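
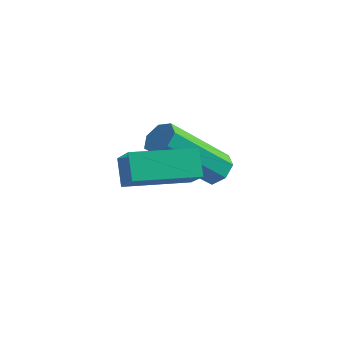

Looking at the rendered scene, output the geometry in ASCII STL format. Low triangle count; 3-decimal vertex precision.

solid 
facet normal -0.447 0.512 0.734
outer loop
vertex 0.377 1.157 0.385
vertex 1.518 2.406 0.209
vertex -0.209 1.599 -0.28
endloop
endfacet
facet normal -0.671 -0.734 0.103
outer loop
vertex 0.162 1.174 -0.889
vertex 0.377 1.157 0.385
vertex -0.209 1.599 -0.28
endloop
endfacet
facet normal -0.447 0.512 0.733
outer loop
vertex -0.209 1.599 -0.28
vertex 1.518 2.406 0.209
vertex 0.932 2.847 -0.456
endloop
endfacet
facet normal -0.592 0.446 -0.672
outer loop
vertex 0.932 2.847 -0.456
vertex 0.162 1.174 -0.889
vertex -0.209 1.599 -0.28
endloop
endfacet
facet normal 0.592 -0.446 0.672
outer loop
vertex 0.377 1.157 0.385
vertex 1.889 1.981 -0.4
vertex 1.518 2.406 0.209
endloop
endfacet
facet normal -0.670 -0.735 0.103
outer loop
vertex 0.748 0.733 -0.224
vertex 0.377 1.157 0.385
vertex 0.162 1.174 -0.889
endloop
endfacet
facet normal 0.592 -0.446 0.671
outer loop
vertex 0.748 0.733 -0.224
vertex 1.889 1.981 -0.4
vertex 0.377 1.157 0.385
endloop
endfacet
facet normal 0.671 0.734 -0.104
outer loop
vertex 1.518 2.406 0.209
vertex 1.889 1.981 -0.4
vertex 0.932 2.847 -0.456
endloop
endfacet
facet normal -0.592 0.446 -0.671
outer loop
vertex 1.303 2.423 -1.065
vertex 0.162 1.174 -0.889
vertex 0.932 2.847 -0.456
endloop
endfacet
facet normal 0.671 0.735 -0.103
outer loop
vertex 0.932 2.847 -0.456
vertex 1.889 1.981 -0.4
vertex 1.303 2.423 -1.065
endloop
endfacet
facet normal 0.447 -0.512 -0.734
outer loop
vertex 1.303 2.423 -1.065
vertex 0.748 0.733 -0.224
vertex 0.162 1.174 -0.889
endloop
endfacet
facet normal 0.447 -0.512 -0.734
outer loop
vertex 1.889 1.981 -0.4
vertex 0.748 0.733 -0.224
vertex 1.303 2.423 -1.065
endloop
endfacet
facet normal 0.450 0.551 -0.703
outer loop
vertex 1.352 3.991 -1.823
vertex 0.946 4.3 -1.841
vertex 1.361 4.336 -1.547
endloop
endfacet
facet normal 0.892 -0.296 0.341
outer loop
vertex 1.352 3.991 -1.823
vertex 1.361 4.336 -1.547
vertex 0.399 2.831 -0.34
endloop
endfacet
facet normal 0.892 -0.296 0.341
outer loop
vertex 0.399 2.831 -0.34
vertex 1.361 4.336 -1.547
vertex 0.408 3.176 -0.064
endloop
endfacet
facet normal -0.452 -0.550 0.702
outer loop
vertex 0.399 2.831 -0.34
vertex 0.408 3.176 -0.064
vertex -0.006 3.14 -0.359
endloop
endfacet
facet normal 0.451 0.549 -0.704
outer loop
vertex 1.361 4.336 -1.547
vertex 0.946 4.3 -1.841
vertex 1.058 4.655 -1.492
endloop
endfacet
facet normal 0.574 0.424 0.701
outer loop
vertex 1.361 4.336 -1.547
vertex 1.058 4.655 -1.492
vertex 0.408 3.176 -0.064
endloop
endfacet
facet normal 0.573 0.425 0.701
outer loop
vertex 0.408 3.176 -0.064
vertex 1.058 4.655 -1.492
vertex 0.105 3.494 -0.009
endloop
endfacet
facet normal -0.452 -0.552 0.701
outer loop
vertex 0.408 3.176 -0.064
vertex 0.105 3.494 -0.009
vertex -0.006 3.14 -0.359
endloop
endfacet
facet normal 0.452 0.549 -0.703
outer loop
vertex 1.058 4.655 -1.492
vertex 0.946 4.3 -1.841
vertex 0.671 4.706 -1.701
endloop
endfacet
facet normal -0.179 0.827 0.533
outer loop
vertex 1.058 4.655 -1.492
vertex 0.671 4.706 -1.701
vertex 0.105 3.494 -0.009
endloop
endfacet
facet normal -0.177 0.827 0.533
outer loop
vertex 0.105 3.494 -0.009
vertex 0.671 4.706 -1.701
vertex -0.282 3.546 -0.218
endloop
endfacet
facet normal -0.453 -0.551 0.701
outer loop
vertex 0.105 3.494 -0.009
vertex -0.282 3.546 -0.218
vertex -0.006 3.14 -0.359
endloop
endfacet
facet normal 0.452 0.549 -0.703
outer loop
vertex 0.671 4.706 -1.701
vertex 0.946 4.3 -1.841
vertex 0.491 4.452 -2.015
endloop
endfacet
facet normal -0.794 0.607 -0.036
outer loop
vertex 0.671 4.706 -1.701
vertex 0.491 4.452 -2.015
vertex -0.282 3.546 -0.218
endloop
endfacet
facet normal -0.796 0.605 -0.037
outer loop
vertex -0.282 3.546 -0.218
vertex 0.491 4.452 -2.015
vertex -0.461 3.291 -0.532
endloop
endfacet
facet normal -0.450 -0.550 0.703
outer loop
vertex -0.282 3.546 -0.218
vertex -0.461 3.291 -0.532
vertex -0.006 3.14 -0.359
endloop
endfacet
facet normal 0.452 0.550 -0.702
outer loop
vertex 0.491 4.452 -2.015
vertex 0.946 4.3 -1.841
vertex 0.654 4.083 -2.199
endloop
endfacet
facet normal -0.813 -0.071 -0.578
outer loop
vertex 0.491 4.452 -2.015
vertex 0.654 4.083 -2.199
vertex -0.461 3.291 -0.532
endloop
endfacet
facet normal -0.814 -0.070 -0.577
outer loop
vertex -0.461 3.291 -0.532
vertex 0.654 4.083 -2.199
vertex -0.299 2.923 -0.716
endloop
endfacet
facet normal -0.450 -0.550 0.704
outer loop
vertex -0.461 3.291 -0.532
vertex -0.299 2.923 -0.716
vertex -0.006 3.14 -0.359
endloop
endfacet
facet normal 0.452 0.550 -0.702
outer loop
vertex 0.654 4.083 -2.199
vertex 0.946 4.3 -1.841
vertex 1.037 3.878 -2.113
endloop
endfacet
facet normal -0.219 -0.695 -0.684
outer loop
vertex 0.654 4.083 -2.199
vertex 1.037 3.878 -2.113
vertex -0.299 2.923 -0.716
endloop
endfacet
facet normal -0.220 -0.695 -0.685
outer loop
vertex -0.299 2.923 -0.716
vertex 1.037 3.878 -2.113
vertex 0.084 2.718 -0.631
endloop
endfacet
facet normal -0.450 -0.550 0.704
outer loop
vertex -0.299 2.923 -0.716
vertex 0.084 2.718 -0.631
vertex -0.006 3.14 -0.359
endloop
endfacet
facet normal 0.450 0.550 -0.703
outer loop
vertex 1.037 3.878 -2.113
vertex 0.946 4.3 -1.841
vertex 1.352 3.991 -1.823
endloop
endfacet
facet normal 0.539 -0.796 -0.276
outer loop
vertex 1.037 3.878 -2.113
vertex 1.352 3.991 -1.823
vertex 0.084 2.718 -0.631
endloop
endfacet
facet normal 0.540 -0.796 -0.275
outer loop
vertex 0.084 2.718 -0.631
vertex 1.352 3.991 -1.823
vertex 0.399 2.831 -0.34
endloop
endfacet
facet normal -0.452 -0.549 0.703
outer loop
vertex 0.084 2.718 -0.631
vertex 0.399 2.831 -0.34
vertex -0.006 3.14 -0.359
endloop
endfacet

endsolid


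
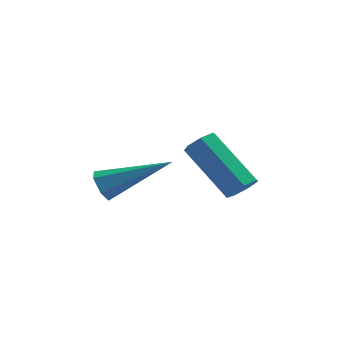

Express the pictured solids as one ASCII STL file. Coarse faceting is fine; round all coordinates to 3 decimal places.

solid 
facet normal -0.873 -0.234 -0.427
outer loop
vertex 0.984 -2.296 -3.342
vertex 0.726 -2.082 -2.932
vertex 0.851 -1.783 -3.351
endloop
endfacet
facet normal 0.596 0.141 -0.790
outer loop
vertex 0.984 -2.296 -3.342
vertex 0.851 -1.783 -3.351
vertex 2.534 -1.598 -2.048
endloop
endfacet
facet normal -0.873 -0.234 -0.427
outer loop
vertex 0.851 -1.783 -3.351
vertex 0.726 -2.082 -2.932
vertex 0.593 -1.569 -2.941
endloop
endfacet
facet normal 0.181 0.914 -0.363
outer loop
vertex 0.851 -1.783 -3.351
vertex 0.593 -1.569 -2.941
vertex 2.534 -1.598 -2.048
endloop
endfacet
facet normal -0.874 -0.234 -0.427
outer loop
vertex 0.593 -1.569 -2.941
vertex 0.726 -2.082 -2.932
vertex 0.468 -1.868 -2.521
endloop
endfacet
facet normal -0.227 0.824 0.519
outer loop
vertex 0.593 -1.569 -2.941
vertex 0.468 -1.868 -2.521
vertex 2.534 -1.598 -2.048
endloop
endfacet
facet normal -0.874 -0.234 -0.427
outer loop
vertex 0.468 -1.868 -2.521
vertex 0.726 -2.082 -2.932
vertex 0.601 -2.381 -2.512
endloop
endfacet
facet normal -0.218 -0.039 0.975
outer loop
vertex 0.468 -1.868 -2.521
vertex 0.601 -2.381 -2.512
vertex 2.534 -1.598 -2.048
endloop
endfacet
facet normal -0.874 -0.234 -0.427
outer loop
vertex 0.601 -2.381 -2.512
vertex 0.726 -2.082 -2.932
vertex 0.859 -2.595 -2.923
endloop
endfacet
facet normal 0.198 -0.813 0.548
outer loop
vertex 0.601 -2.381 -2.512
vertex 0.859 -2.595 -2.923
vertex 2.534 -1.598 -2.048
endloop
endfacet
facet normal -0.873 -0.234 -0.427
outer loop
vertex 0.859 -2.595 -2.923
vertex 0.726 -2.082 -2.932
vertex 0.984 -2.296 -3.342
endloop
endfacet
facet normal 0.605 -0.722 -0.335
outer loop
vertex 0.859 -2.595 -2.923
vertex 0.984 -2.296 -3.342
vertex 2.534 -1.598 -2.048
endloop
endfacet
facet normal 0.668 -0.341 -0.661
outer loop
vertex 4.839 -1.598 -2.491
vertex 4.512 -1.962 -2.634
vertex 4.566 -1.491 -2.822
endloop
endfacet
facet normal 0.415 0.909 -0.048
outer loop
vertex 4.839 -1.598 -2.491
vertex 4.566 -1.491 -2.822
vertex 3.535 -0.934 -1.202
endloop
endfacet
facet normal 0.415 0.909 -0.048
outer loop
vertex 3.535 -0.934 -1.202
vertex 4.566 -1.491 -2.822
vertex 3.262 -0.827 -1.534
endloop
endfacet
facet normal -0.670 0.340 0.660
outer loop
vertex 3.535 -0.934 -1.202
vertex 3.262 -0.827 -1.534
vertex 3.208 -1.298 -1.346
endloop
endfacet
facet normal 0.669 -0.340 -0.661
outer loop
vertex 4.566 -1.491 -2.822
vertex 4.512 -1.962 -2.634
vertex 4.252 -1.739 -3.012
endloop
endfacet
facet normal -0.224 0.755 -0.616
outer loop
vertex 4.566 -1.491 -2.822
vertex 4.252 -1.739 -3.012
vertex 3.262 -0.827 -1.534
endloop
endfacet
facet normal -0.225 0.755 -0.616
outer loop
vertex 3.262 -0.827 -1.534
vertex 4.252 -1.739 -3.012
vertex 2.948 -1.075 -1.723
endloop
endfacet
facet normal -0.668 0.341 0.662
outer loop
vertex 3.262 -0.827 -1.534
vertex 2.948 -1.075 -1.723
vertex 3.208 -1.298 -1.346
endloop
endfacet
facet normal 0.670 -0.339 -0.661
outer loop
vertex 4.252 -1.739 -3.012
vertex 4.512 -1.962 -2.634
vertex 4.134 -2.155 -2.918
endloop
endfacet
facet normal -0.694 0.034 -0.719
outer loop
vertex 4.252 -1.739 -3.012
vertex 4.134 -2.155 -2.918
vertex 2.948 -1.075 -1.723
endloop
endfacet
facet normal -0.694 0.034 -0.719
outer loop
vertex 2.948 -1.075 -1.723
vertex 4.134 -2.155 -2.918
vertex 2.83 -1.491 -1.629
endloop
endfacet
facet normal -0.669 0.339 0.662
outer loop
vertex 2.948 -1.075 -1.723
vertex 2.83 -1.491 -1.629
vertex 3.208 -1.298 -1.346
endloop
endfacet
facet normal 0.670 -0.339 -0.661
outer loop
vertex 4.134 -2.155 -2.918
vertex 4.512 -1.962 -2.634
vertex 4.301 -2.425 -2.61
endloop
endfacet
facet normal -0.641 -0.715 -0.280
outer loop
vertex 4.134 -2.155 -2.918
vertex 4.301 -2.425 -2.61
vertex 2.83 -1.491 -1.629
endloop
endfacet
facet normal -0.641 -0.714 -0.281
outer loop
vertex 2.83 -1.491 -1.629
vertex 4.301 -2.425 -2.61
vertex 2.997 -1.762 -1.321
endloop
endfacet
facet normal -0.669 0.340 0.661
outer loop
vertex 2.83 -1.491 -1.629
vertex 2.997 -1.762 -1.321
vertex 3.208 -1.298 -1.346
endloop
endfacet
facet normal 0.670 -0.340 -0.660
outer loop
vertex 4.301 -2.425 -2.61
vertex 4.512 -1.962 -2.634
vertex 4.626 -2.347 -2.32
endloop
endfacet
facet normal -0.106 -0.924 0.368
outer loop
vertex 4.301 -2.425 -2.61
vertex 4.626 -2.347 -2.32
vertex 2.997 -1.762 -1.321
endloop
endfacet
facet normal -0.105 -0.923 0.370
outer loop
vertex 2.997 -1.762 -1.321
vertex 4.626 -2.347 -2.32
vertex 3.322 -1.683 -1.032
endloop
endfacet
facet normal -0.670 0.340 0.660
outer loop
vertex 2.997 -1.762 -1.321
vertex 3.322 -1.683 -1.032
vertex 3.208 -1.298 -1.346
endloop
endfacet
facet normal 0.668 -0.342 -0.661
outer loop
vertex 4.626 -2.347 -2.32
vertex 4.512 -1.962 -2.634
vertex 4.866 -1.979 -2.268
endloop
endfacet
facet normal 0.510 -0.437 0.741
outer loop
vertex 4.626 -2.347 -2.32
vertex 4.866 -1.979 -2.268
vertex 3.322 -1.683 -1.032
endloop
endfacet
facet normal 0.509 -0.439 0.741
outer loop
vertex 3.322 -1.683 -1.032
vertex 4.866 -1.979 -2.268
vertex 3.562 -1.315 -0.979
endloop
endfacet
facet normal -0.669 0.341 0.661
outer loop
vertex 3.322 -1.683 -1.032
vertex 3.562 -1.315 -0.979
vertex 3.208 -1.298 -1.346
endloop
endfacet
facet normal 0.668 -0.340 -0.662
outer loop
vertex 4.866 -1.979 -2.268
vertex 4.512 -1.962 -2.634
vertex 4.839 -1.598 -2.491
endloop
endfacet
facet normal 0.741 0.378 0.555
outer loop
vertex 4.866 -1.979 -2.268
vertex 4.839 -1.598 -2.491
vertex 3.562 -1.315 -0.979
endloop
endfacet
facet normal 0.741 0.378 0.555
outer loop
vertex 3.562 -1.315 -0.979
vertex 4.839 -1.598 -2.491
vertex 3.535 -0.934 -1.202
endloop
endfacet
facet normal -0.669 0.340 0.661
outer loop
vertex 3.562 -1.315 -0.979
vertex 3.535 -0.934 -1.202
vertex 3.208 -1.298 -1.346
endloop
endfacet

endsolid


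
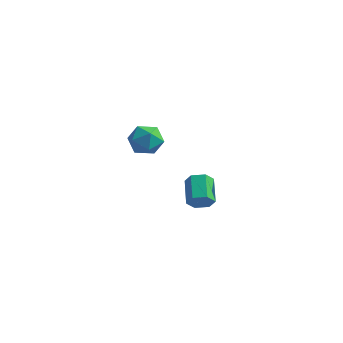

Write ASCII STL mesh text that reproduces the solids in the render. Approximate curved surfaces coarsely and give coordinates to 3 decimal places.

solid 
facet normal 0.493 -0.740 -0.457
outer loop
vertex 3.867 0.535 -3.631
vertex 3.427 0.635 -4.267
vertex 4.094 1.031 -4.189
endloop
endfacet
facet normal 0.820 0.219 0.529
outer loop
vertex 3.867 0.535 -3.631
vertex 4.094 1.031 -4.189
vertex 3.034 1.786 -2.858
endloop
endfacet
facet normal 0.820 0.220 0.528
outer loop
vertex 3.034 1.786 -2.858
vertex 4.094 1.031 -4.189
vertex 3.26 2.282 -3.415
endloop
endfacet
facet normal -0.494 0.739 0.458
outer loop
vertex 3.034 1.786 -2.858
vertex 3.26 2.282 -3.415
vertex 2.593 1.885 -3.493
endloop
endfacet
facet normal 0.493 -0.740 -0.459
outer loop
vertex 4.094 1.031 -4.189
vertex 3.427 0.635 -4.267
vertex 3.653 1.131 -4.824
endloop
endfacet
facet normal 0.661 0.661 -0.355
outer loop
vertex 4.094 1.031 -4.189
vertex 3.653 1.131 -4.824
vertex 3.26 2.282 -3.415
endloop
endfacet
facet normal 0.662 0.660 -0.355
outer loop
vertex 3.26 2.282 -3.415
vertex 3.653 1.131 -4.824
vertex 2.82 2.381 -4.051
endloop
endfacet
facet normal -0.494 0.740 0.457
outer loop
vertex 3.26 2.282 -3.415
vertex 2.82 2.381 -4.051
vertex 2.593 1.885 -3.493
endloop
endfacet
facet normal 0.494 -0.739 -0.458
outer loop
vertex 3.653 1.131 -4.824
vertex 3.427 0.635 -4.267
vertex 2.986 0.734 -4.902
endloop
endfacet
facet normal -0.159 0.441 -0.884
outer loop
vertex 3.653 1.131 -4.824
vertex 2.986 0.734 -4.902
vertex 2.82 2.381 -4.051
endloop
endfacet
facet normal -0.158 0.441 -0.884
outer loop
vertex 2.82 2.381 -4.051
vertex 2.986 0.734 -4.902
vertex 2.153 1.985 -4.129
endloop
endfacet
facet normal -0.493 0.740 0.457
outer loop
vertex 2.82 2.381 -4.051
vertex 2.153 1.985 -4.129
vertex 2.593 1.885 -3.493
endloop
endfacet
facet normal 0.494 -0.739 -0.458
outer loop
vertex 2.986 0.734 -4.902
vertex 3.427 0.635 -4.267
vertex 2.76 0.238 -4.345
endloop
endfacet
facet normal -0.820 -0.220 -0.528
outer loop
vertex 2.986 0.734 -4.902
vertex 2.76 0.238 -4.345
vertex 2.153 1.985 -4.129
endloop
endfacet
facet normal -0.820 -0.220 -0.529
outer loop
vertex 2.153 1.985 -4.129
vertex 2.76 0.238 -4.345
vertex 1.926 1.489 -3.571
endloop
endfacet
facet normal -0.493 0.740 0.457
outer loop
vertex 2.153 1.985 -4.129
vertex 1.926 1.489 -3.571
vertex 2.593 1.885 -3.493
endloop
endfacet
facet normal 0.494 -0.740 -0.457
outer loop
vertex 2.76 0.238 -4.345
vertex 3.427 0.635 -4.267
vertex 3.2 0.139 -3.709
endloop
endfacet
facet normal -0.662 -0.661 0.355
outer loop
vertex 2.76 0.238 -4.345
vertex 3.2 0.139 -3.709
vertex 1.926 1.489 -3.571
endloop
endfacet
facet normal -0.661 -0.661 0.355
outer loop
vertex 1.926 1.489 -3.571
vertex 3.2 0.139 -3.709
vertex 2.367 1.389 -2.936
endloop
endfacet
facet normal -0.493 0.740 0.459
outer loop
vertex 1.926 1.489 -3.571
vertex 2.367 1.389 -2.936
vertex 2.593 1.885 -3.493
endloop
endfacet
facet normal 0.493 -0.740 -0.457
outer loop
vertex 3.2 0.139 -3.709
vertex 3.427 0.635 -4.267
vertex 3.867 0.535 -3.631
endloop
endfacet
facet normal 0.158 -0.441 0.884
outer loop
vertex 3.2 0.139 -3.709
vertex 3.867 0.535 -3.631
vertex 2.367 1.389 -2.936
endloop
endfacet
facet normal 0.159 -0.440 0.884
outer loop
vertex 2.367 1.389 -2.936
vertex 3.867 0.535 -3.631
vertex 3.034 1.786 -2.858
endloop
endfacet
facet normal -0.494 0.739 0.458
outer loop
vertex 2.367 1.389 -2.936
vertex 3.034 1.786 -2.858
vertex 2.593 1.885 -3.493
endloop
endfacet
facet normal -0.053 0.981 0.185
outer loop
vertex 3.164 -3.093 2.53
vertex 2.287 -3.231 3.011
vertex 3.156 -3.28 3.522
endloop
endfacet
facet normal 0.626 0.766 0.149
outer loop
vertex 3.164 -3.093 2.53
vertex 3.156 -3.28 3.522
vertex 3.842 -3.725 2.93
endloop
endfacet
facet normal 0.731 0.472 -0.493
outer loop
vertex 3.164 -3.093 2.53
vertex 3.842 -3.725 2.93
vertex 3.397 -3.951 2.053
endloop
endfacet
facet normal 0.116 0.507 -0.854
outer loop
vertex 3.164 -3.093 2.53
vertex 3.397 -3.951 2.053
vertex 2.436 -3.646 2.103
endloop
endfacet
facet normal -0.368 0.821 -0.436
outer loop
vertex 3.164 -3.093 2.53
vertex 2.436 -3.646 2.103
vertex 2.287 -3.231 3.011
endloop
endfacet
facet normal 0.722 0.258 0.642
outer loop
vertex 3.842 -3.725 2.93
vertex 3.156 -3.28 3.522
vertex 3.384 -4.254 3.657
endloop
endfacet
facet normal -0.377 0.607 0.700
outer loop
vertex 3.156 -3.28 3.522
vertex 2.287 -3.231 3.011
vertex 2.423 -3.949 3.707
endloop
endfacet
facet normal -0.886 0.349 -0.305
outer loop
vertex 2.287 -3.231 3.011
vertex 2.436 -3.646 2.103
vertex 1.978 -4.175 2.83
endloop
endfacet
facet normal -0.102 -0.160 -0.982
outer loop
vertex 2.436 -3.646 2.103
vertex 3.397 -3.951 2.053
vertex 2.664 -4.62 2.238
endloop
endfacet
facet normal 0.892 -0.216 -0.397
outer loop
vertex 3.397 -3.951 2.053
vertex 3.842 -3.725 2.93
vertex 3.533 -4.669 2.749
endloop
endfacet
facet normal -0.116 -0.507 0.854
outer loop
vertex 2.656 -4.807 3.23
vertex 3.384 -4.254 3.657
vertex 2.423 -3.949 3.707
endloop
endfacet
facet normal -0.731 -0.472 0.493
outer loop
vertex 2.656 -4.807 3.23
vertex 2.423 -3.949 3.707
vertex 1.978 -4.175 2.83
endloop
endfacet
facet normal -0.626 -0.766 -0.149
outer loop
vertex 2.656 -4.807 3.23
vertex 1.978 -4.175 2.83
vertex 2.664 -4.62 2.238
endloop
endfacet
facet normal 0.053 -0.981 -0.185
outer loop
vertex 2.656 -4.807 3.23
vertex 2.664 -4.62 2.238
vertex 3.533 -4.669 2.749
endloop
endfacet
facet normal 0.368 -0.821 0.436
outer loop
vertex 2.656 -4.807 3.23
vertex 3.533 -4.669 2.749
vertex 3.384 -4.254 3.657
endloop
endfacet
facet normal 0.102 0.160 0.982
outer loop
vertex 2.423 -3.949 3.707
vertex 3.384 -4.254 3.657
vertex 3.156 -3.28 3.522
endloop
endfacet
facet normal -0.892 0.216 0.397
outer loop
vertex 1.978 -4.175 2.83
vertex 2.423 -3.949 3.707
vertex 2.287 -3.231 3.011
endloop
endfacet
facet normal -0.722 -0.258 -0.642
outer loop
vertex 2.664 -4.62 2.238
vertex 1.978 -4.175 2.83
vertex 2.436 -3.646 2.103
endloop
endfacet
facet normal 0.377 -0.607 -0.700
outer loop
vertex 3.533 -4.669 2.749
vertex 2.664 -4.62 2.238
vertex 3.397 -3.951 2.053
endloop
endfacet
facet normal 0.886 -0.349 0.305
outer loop
vertex 3.384 -4.254 3.657
vertex 3.533 -4.669 2.749
vertex 3.842 -3.725 2.93
endloop
endfacet

endsolid


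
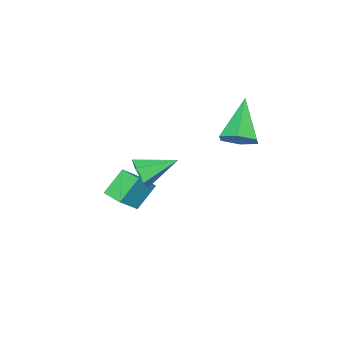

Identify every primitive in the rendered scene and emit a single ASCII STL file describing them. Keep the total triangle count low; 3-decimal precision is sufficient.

solid 
facet normal 0.642 0.314 -0.700
outer loop
vertex 2.003 1.451 1.776
vertex 1.41 1.954 1.458
vertex 1.925 2.238 2.058
endloop
endfacet
facet normal 0.512 -0.244 0.823
outer loop
vertex 2.003 1.451 1.776
vertex 1.925 2.238 2.058
vertex 0.05 1.286 2.942
endloop
endfacet
facet normal 0.641 0.316 -0.700
outer loop
vertex 1.925 2.238 2.058
vertex 1.41 1.954 1.458
vertex 1.331 2.741 1.741
endloop
endfacet
facet normal 0.076 0.594 0.801
outer loop
vertex 1.925 2.238 2.058
vertex 1.331 2.741 1.741
vertex 0.05 1.286 2.942
endloop
endfacet
facet normal 0.641 0.316 -0.699
outer loop
vertex 1.331 2.741 1.741
vertex 1.41 1.954 1.458
vertex 0.817 2.456 1.141
endloop
endfacet
facet normal -0.646 0.736 0.203
outer loop
vertex 1.331 2.741 1.741
vertex 0.817 2.456 1.141
vertex 0.05 1.286 2.942
endloop
endfacet
facet normal 0.641 0.314 -0.700
outer loop
vertex 0.817 2.456 1.141
vertex 1.41 1.954 1.458
vertex 0.895 1.669 0.859
endloop
endfacet
facet normal -0.928 0.040 -0.369
outer loop
vertex 0.817 2.456 1.141
vertex 0.895 1.669 0.859
vertex 0.05 1.286 2.942
endloop
endfacet
facet normal 0.640 0.315 -0.700
outer loop
vertex 0.895 1.669 0.859
vertex 1.41 1.954 1.458
vertex 1.489 1.166 1.176
endloop
endfacet
facet normal -0.492 -0.799 -0.346
outer loop
vertex 0.895 1.669 0.859
vertex 1.489 1.166 1.176
vertex 0.05 1.286 2.942
endloop
endfacet
facet normal 0.642 0.315 -0.699
outer loop
vertex 1.489 1.166 1.176
vertex 1.41 1.954 1.458
vertex 2.003 1.451 1.776
endloop
endfacet
facet normal 0.229 -0.941 0.251
outer loop
vertex 1.489 1.166 1.176
vertex 2.003 1.451 1.776
vertex 0.05 1.286 2.942
endloop
endfacet
facet normal 0.672 -0.633 -0.384
outer loop
vertex 4.981 -0.31 0.791
vertex 4.528 -0.446 0.223
vertex 5.021 0.104 0.179
endloop
endfacet
facet normal 0.435 0.732 0.524
outer loop
vertex 4.981 -0.31 0.791
vertex 5.021 0.104 0.179
vertex 3.452 0.566 0.837
endloop
endfacet
facet normal 0.672 -0.633 -0.384
outer loop
vertex 5.021 0.104 0.179
vertex 4.528 -0.446 0.223
vertex 4.568 -0.032 -0.389
endloop
endfacet
facet normal 0.136 0.934 -0.332
outer loop
vertex 5.021 0.104 0.179
vertex 4.568 -0.032 -0.389
vertex 3.452 0.566 0.837
endloop
endfacet
facet normal 0.672 -0.633 -0.384
outer loop
vertex 4.568 -0.032 -0.389
vertex 4.528 -0.446 0.223
vertex 4.075 -0.582 -0.346
endloop
endfacet
facet normal -0.549 0.436 -0.713
outer loop
vertex 4.568 -0.032 -0.389
vertex 4.075 -0.582 -0.346
vertex 3.452 0.566 0.837
endloop
endfacet
facet normal 0.672 -0.633 -0.384
outer loop
vertex 4.075 -0.582 -0.346
vertex 4.528 -0.446 0.223
vertex 4.035 -0.996 0.266
endloop
endfacet
facet normal -0.935 -0.262 -0.238
outer loop
vertex 4.075 -0.582 -0.346
vertex 4.035 -0.996 0.266
vertex 3.452 0.566 0.837
endloop
endfacet
facet normal 0.672 -0.633 -0.384
outer loop
vertex 4.035 -0.996 0.266
vertex 4.528 -0.446 0.223
vertex 4.488 -0.86 0.835
endloop
endfacet
facet normal -0.636 -0.463 0.617
outer loop
vertex 4.035 -0.996 0.266
vertex 4.488 -0.86 0.835
vertex 3.452 0.566 0.837
endloop
endfacet
facet normal 0.672 -0.633 -0.384
outer loop
vertex 4.488 -0.86 0.835
vertex 4.528 -0.446 0.223
vertex 4.981 -0.31 0.791
endloop
endfacet
facet normal 0.050 0.035 0.998
outer loop
vertex 4.488 -0.86 0.835
vertex 4.981 -0.31 0.791
vertex 3.452 0.566 0.837
endloop
endfacet
facet normal -0.736 0.053 -0.675
outer loop
vertex 1.476 -2.859 -2.513
vertex 1.625 -1.925 -2.602
vertex 2.385 -3.1 -3.524
endloop
endfacet
facet normal -0.157 -0.983 0.093
outer loop
vertex 3.415 -3.175 -2.578
vertex 1.476 -2.859 -2.513
vertex 2.385 -3.1 -3.524
endloop
endfacet
facet normal -0.736 0.054 -0.675
outer loop
vertex 2.385 -3.1 -3.524
vertex 1.625 -1.925 -2.602
vertex 2.534 -2.165 -3.612
endloop
endfacet
facet normal 0.659 -0.174 -0.732
outer loop
vertex 2.534 -2.165 -3.612
vertex 3.415 -3.175 -2.578
vertex 2.385 -3.1 -3.524
endloop
endfacet
facet normal -0.659 0.175 0.731
outer loop
vertex 1.476 -2.859 -2.513
vertex 2.655 -2.0 -1.656
vertex 1.625 -1.925 -2.602
endloop
endfacet
facet normal -0.157 -0.983 0.092
outer loop
vertex 2.506 -2.935 -1.568
vertex 1.476 -2.859 -2.513
vertex 3.415 -3.175 -2.578
endloop
endfacet
facet normal -0.659 0.174 0.732
outer loop
vertex 2.506 -2.935 -1.568
vertex 2.655 -2.0 -1.656
vertex 1.476 -2.859 -2.513
endloop
endfacet
facet normal 0.157 0.983 -0.093
outer loop
vertex 1.625 -1.925 -2.602
vertex 2.655 -2.0 -1.656
vertex 2.534 -2.165 -3.612
endloop
endfacet
facet normal 0.659 -0.175 -0.732
outer loop
vertex 3.564 -2.241 -2.667
vertex 3.415 -3.175 -2.578
vertex 2.534 -2.165 -3.612
endloop
endfacet
facet normal 0.158 0.983 -0.093
outer loop
vertex 2.534 -2.165 -3.612
vertex 2.655 -2.0 -1.656
vertex 3.564 -2.241 -2.667
endloop
endfacet
facet normal 0.736 -0.053 0.675
outer loop
vertex 3.564 -2.241 -2.667
vertex 2.506 -2.935 -1.568
vertex 3.415 -3.175 -2.578
endloop
endfacet
facet normal 0.736 -0.054 0.675
outer loop
vertex 2.655 -2.0 -1.656
vertex 2.506 -2.935 -1.568
vertex 3.564 -2.241 -2.667
endloop
endfacet

endsolid


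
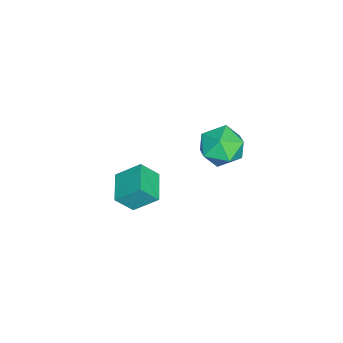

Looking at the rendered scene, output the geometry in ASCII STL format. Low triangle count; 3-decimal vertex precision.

solid 
facet normal -0.955 -0.260 0.142
outer loop
vertex -3.297 -3.294 -0.972
vertex -3.654 -2.516 -1.95
vertex -3.123 -4.483 -1.982
endloop
endfacet
facet normal 0.275 -0.599 0.752
outer loop
vertex -1.586 -4.064 -2.21
vertex -3.297 -3.294 -0.972
vertex -3.123 -4.483 -1.982
endloop
endfacet
facet normal -0.955 -0.260 0.142
outer loop
vertex -3.123 -4.483 -1.982
vertex -3.654 -2.516 -1.95
vertex -3.48 -3.705 -2.96
endloop
endfacet
facet normal 0.111 -0.758 -0.643
outer loop
vertex -3.48 -3.705 -2.96
vertex -1.586 -4.064 -2.21
vertex -3.123 -4.483 -1.982
endloop
endfacet
facet normal -0.111 0.758 0.643
outer loop
vertex -3.297 -3.294 -0.972
vertex -2.117 -2.097 -2.178
vertex -3.654 -2.516 -1.95
endloop
endfacet
facet normal 0.275 -0.599 0.752
outer loop
vertex -1.76 -2.875 -1.2
vertex -3.297 -3.294 -0.972
vertex -1.586 -4.064 -2.21
endloop
endfacet
facet normal -0.111 0.758 0.643
outer loop
vertex -1.76 -2.875 -1.2
vertex -2.117 -2.097 -2.178
vertex -3.297 -3.294 -0.972
endloop
endfacet
facet normal -0.275 0.599 -0.752
outer loop
vertex -3.654 -2.516 -1.95
vertex -2.117 -2.097 -2.178
vertex -3.48 -3.705 -2.96
endloop
endfacet
facet normal 0.111 -0.758 -0.643
outer loop
vertex -1.943 -3.286 -3.188
vertex -1.586 -4.064 -2.21
vertex -3.48 -3.705 -2.96
endloop
endfacet
facet normal -0.275 0.599 -0.752
outer loop
vertex -3.48 -3.705 -2.96
vertex -2.117 -2.097 -2.178
vertex -1.943 -3.286 -3.188
endloop
endfacet
facet normal 0.955 0.260 -0.142
outer loop
vertex -1.943 -3.286 -3.188
vertex -1.76 -2.875 -1.2
vertex -1.586 -4.064 -2.21
endloop
endfacet
facet normal 0.955 0.260 -0.142
outer loop
vertex -2.117 -2.097 -2.178
vertex -1.76 -2.875 -1.2
vertex -1.943 -3.286 -3.188
endloop
endfacet
facet normal -0.036 -0.324 0.945
outer loop
vertex -1.113 0.923 4.345
vertex -2.28 0.922 4.3
vertex -1.683 -0.034 3.995
endloop
endfacet
facet normal 0.555 -0.557 0.618
outer loop
vertex -1.113 0.923 4.345
vertex -1.683 -0.034 3.995
vertex -0.717 0.308 3.436
endloop
endfacet
facet normal 0.920 0.012 0.392
outer loop
vertex -1.113 0.923 4.345
vertex -0.717 0.308 3.436
vertex -0.716 1.474 3.397
endloop
endfacet
facet normal 0.555 0.597 0.579
outer loop
vertex -1.113 0.923 4.345
vertex -0.716 1.474 3.397
vertex -1.682 1.854 3.931
endloop
endfacet
facet normal -0.036 0.388 0.921
outer loop
vertex -1.113 0.923 4.345
vertex -1.682 1.854 3.931
vertex -2.28 0.922 4.3
endloop
endfacet
facet normal 0.357 -0.933 0.046
outer loop
vertex -0.717 0.308 3.436
vertex -1.683 -0.034 3.995
vertex -1.638 -0.074 2.829
endloop
endfacet
facet normal -0.600 -0.558 0.574
outer loop
vertex -1.683 -0.034 3.995
vertex -2.28 0.922 4.3
vertex -2.604 0.306 3.363
endloop
endfacet
facet normal -0.599 0.596 0.534
outer loop
vertex -2.28 0.922 4.3
vertex -1.682 1.854 3.931
vertex -2.603 1.472 3.324
endloop
endfacet
facet normal 0.357 0.934 -0.018
outer loop
vertex -1.682 1.854 3.931
vertex -0.716 1.474 3.397
vertex -1.637 1.814 2.765
endloop
endfacet
facet normal 0.947 -0.012 -0.320
outer loop
vertex -0.716 1.474 3.397
vertex -0.717 0.308 3.436
vertex -1.04 0.858 2.46
endloop
endfacet
facet normal -0.555 -0.597 -0.579
outer loop
vertex -2.207 0.857 2.415
vertex -1.638 -0.074 2.829
vertex -2.604 0.306 3.363
endloop
endfacet
facet normal -0.920 -0.012 -0.392
outer loop
vertex -2.207 0.857 2.415
vertex -2.604 0.306 3.363
vertex -2.603 1.472 3.324
endloop
endfacet
facet normal -0.555 0.557 -0.618
outer loop
vertex -2.207 0.857 2.415
vertex -2.603 1.472 3.324
vertex -1.637 1.814 2.765
endloop
endfacet
facet normal 0.036 0.324 -0.945
outer loop
vertex -2.207 0.857 2.415
vertex -1.637 1.814 2.765
vertex -1.04 0.858 2.46
endloop
endfacet
facet normal 0.036 -0.388 -0.921
outer loop
vertex -2.207 0.857 2.415
vertex -1.04 0.858 2.46
vertex -1.638 -0.074 2.829
endloop
endfacet
facet normal -0.357 -0.934 0.018
outer loop
vertex -2.604 0.306 3.363
vertex -1.638 -0.074 2.829
vertex -1.683 -0.034 3.995
endloop
endfacet
facet normal -0.947 0.012 0.320
outer loop
vertex -2.603 1.472 3.324
vertex -2.604 0.306 3.363
vertex -2.28 0.922 4.3
endloop
endfacet
facet normal -0.357 0.933 -0.046
outer loop
vertex -1.637 1.814 2.765
vertex -2.603 1.472 3.324
vertex -1.682 1.854 3.931
endloop
endfacet
facet normal 0.600 0.558 -0.574
outer loop
vertex -1.04 0.858 2.46
vertex -1.637 1.814 2.765
vertex -0.716 1.474 3.397
endloop
endfacet
facet normal 0.599 -0.596 -0.534
outer loop
vertex -1.638 -0.074 2.829
vertex -1.04 0.858 2.46
vertex -0.717 0.308 3.436
endloop
endfacet

endsolid


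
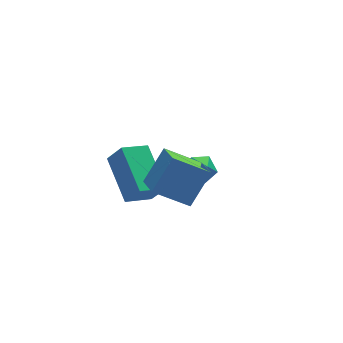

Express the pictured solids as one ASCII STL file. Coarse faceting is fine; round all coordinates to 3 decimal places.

solid 
facet normal -0.792 0.140 0.595
outer loop
vertex 3.185 1.417 -3.614
vertex 3.271 0.707 -3.333
vertex 3.627 1.299 -2.998
endloop
endfacet
facet normal -0.455 0.756 0.471
outer loop
vertex 3.185 1.417 -3.614
vertex 3.627 1.299 -2.998
vertex 3.857 1.781 -3.549
endloop
endfacet
facet normal -0.445 0.864 -0.235
outer loop
vertex 3.185 1.417 -3.614
vertex 3.857 1.781 -3.549
vertex 3.644 1.487 -4.225
endloop
endfacet
facet normal -0.776 0.315 -0.547
outer loop
vertex 3.185 1.417 -3.614
vertex 3.644 1.487 -4.225
vertex 3.281 0.824 -4.092
endloop
endfacet
facet normal -0.991 -0.133 -0.034
outer loop
vertex 3.185 1.417 -3.614
vertex 3.281 0.824 -4.092
vertex 3.271 0.707 -3.333
endloop
endfacet
facet normal 0.220 0.687 0.693
outer loop
vertex 3.857 1.781 -3.549
vertex 3.627 1.299 -2.998
vertex 4.359 1.296 -3.228
endloop
endfacet
facet normal -0.325 -0.310 0.893
outer loop
vertex 3.627 1.299 -2.998
vertex 3.271 0.707 -3.333
vertex 3.996 0.633 -3.095
endloop
endfacet
facet normal -0.647 -0.752 -0.124
outer loop
vertex 3.271 0.707 -3.333
vertex 3.281 0.824 -4.092
vertex 3.783 0.339 -3.771
endloop
endfacet
facet normal -0.300 -0.027 -0.954
outer loop
vertex 3.281 0.824 -4.092
vertex 3.644 1.487 -4.225
vertex 4.013 0.821 -4.322
endloop
endfacet
facet normal 0.235 0.862 -0.449
outer loop
vertex 3.644 1.487 -4.225
vertex 3.857 1.781 -3.549
vertex 4.369 1.413 -3.987
endloop
endfacet
facet normal 0.776 -0.315 0.547
outer loop
vertex 4.455 0.703 -3.706
vertex 4.359 1.296 -3.228
vertex 3.996 0.633 -3.095
endloop
endfacet
facet normal 0.445 -0.864 0.235
outer loop
vertex 4.455 0.703 -3.706
vertex 3.996 0.633 -3.095
vertex 3.783 0.339 -3.771
endloop
endfacet
facet normal 0.455 -0.756 -0.471
outer loop
vertex 4.455 0.703 -3.706
vertex 3.783 0.339 -3.771
vertex 4.013 0.821 -4.322
endloop
endfacet
facet normal 0.792 -0.140 -0.595
outer loop
vertex 4.455 0.703 -3.706
vertex 4.013 0.821 -4.322
vertex 4.369 1.413 -3.987
endloop
endfacet
facet normal 0.991 0.133 0.034
outer loop
vertex 4.455 0.703 -3.706
vertex 4.369 1.413 -3.987
vertex 4.359 1.296 -3.228
endloop
endfacet
facet normal 0.300 0.027 0.954
outer loop
vertex 3.996 0.633 -3.095
vertex 4.359 1.296 -3.228
vertex 3.627 1.299 -2.998
endloop
endfacet
facet normal -0.235 -0.862 0.449
outer loop
vertex 3.783 0.339 -3.771
vertex 3.996 0.633 -3.095
vertex 3.271 0.707 -3.333
endloop
endfacet
facet normal -0.220 -0.687 -0.693
outer loop
vertex 4.013 0.821 -4.322
vertex 3.783 0.339 -3.771
vertex 3.281 0.824 -4.092
endloop
endfacet
facet normal 0.325 0.310 -0.893
outer loop
vertex 4.369 1.413 -3.987
vertex 4.013 0.821 -4.322
vertex 3.644 1.487 -4.225
endloop
endfacet
facet normal 0.647 0.752 0.124
outer loop
vertex 4.359 1.296 -3.228
vertex 4.369 1.413 -3.987
vertex 3.857 1.781 -3.549
endloop
endfacet
facet normal -0.407 0.380 -0.831
outer loop
vertex 0.83 2.954 -3.519
vertex 1.981 3.135 -4.0
vertex 0.776 0.998 -4.386
endloop
endfacet
facet normal -0.913 -0.144 0.381
outer loop
vertex 1.219 0.585 -3.48
vertex 0.83 2.954 -3.519
vertex 0.776 0.998 -4.386
endloop
endfacet
facet normal -0.406 0.379 -0.831
outer loop
vertex 0.776 0.998 -4.386
vertex 1.981 3.135 -4.0
vertex 1.927 1.179 -4.866
endloop
endfacet
facet normal -0.025 -0.914 -0.405
outer loop
vertex 1.927 1.179 -4.866
vertex 1.219 0.585 -3.48
vertex 0.776 0.998 -4.386
endloop
endfacet
facet normal 0.025 0.914 0.404
outer loop
vertex 0.83 2.954 -3.519
vertex 2.424 2.722 -3.094
vertex 1.981 3.135 -4.0
endloop
endfacet
facet normal -0.913 -0.144 0.381
outer loop
vertex 1.273 2.541 -2.614
vertex 0.83 2.954 -3.519
vertex 1.219 0.585 -3.48
endloop
endfacet
facet normal 0.025 0.914 0.405
outer loop
vertex 1.273 2.541 -2.614
vertex 2.424 2.722 -3.094
vertex 0.83 2.954 -3.519
endloop
endfacet
facet normal 0.913 0.144 -0.381
outer loop
vertex 1.981 3.135 -4.0
vertex 2.424 2.722 -3.094
vertex 1.927 1.179 -4.866
endloop
endfacet
facet normal -0.025 -0.914 -0.405
outer loop
vertex 2.37 0.766 -3.961
vertex 1.219 0.585 -3.48
vertex 1.927 1.179 -4.866
endloop
endfacet
facet normal 0.913 0.144 -0.381
outer loop
vertex 1.927 1.179 -4.866
vertex 2.424 2.722 -3.094
vertex 2.37 0.766 -3.961
endloop
endfacet
facet normal 0.407 -0.379 0.831
outer loop
vertex 2.37 0.766 -3.961
vertex 1.273 2.541 -2.614
vertex 1.219 0.585 -3.48
endloop
endfacet
facet normal 0.406 -0.380 0.831
outer loop
vertex 2.424 2.722 -3.094
vertex 1.273 2.541 -2.614
vertex 2.37 0.766 -3.961
endloop
endfacet
facet normal -0.777 0.347 0.525
outer loop
vertex 0.46 -2.504 -0.156
vertex 1.446 -2.06 1.009
vertex 0.599 -1.349 -0.714
endloop
endfacet
facet normal -0.620 -0.279 -0.733
outer loop
vertex 1.834 -1.9 -1.549
vertex 0.46 -2.504 -0.156
vertex 0.599 -1.349 -0.714
endloop
endfacet
facet normal -0.777 0.347 0.525
outer loop
vertex 0.599 -1.349 -0.714
vertex 1.446 -2.06 1.009
vertex 1.585 -0.905 0.452
endloop
endfacet
facet normal 0.108 0.895 -0.432
outer loop
vertex 1.585 -0.905 0.452
vertex 1.834 -1.9 -1.549
vertex 0.599 -1.349 -0.714
endloop
endfacet
facet normal -0.107 -0.895 0.432
outer loop
vertex 0.46 -2.504 -0.156
vertex 2.681 -2.611 0.174
vertex 1.446 -2.06 1.009
endloop
endfacet
facet normal -0.621 -0.279 -0.733
outer loop
vertex 1.695 -3.055 -0.992
vertex 0.46 -2.504 -0.156
vertex 1.834 -1.9 -1.549
endloop
endfacet
facet normal -0.107 -0.896 0.432
outer loop
vertex 1.695 -3.055 -0.992
vertex 2.681 -2.611 0.174
vertex 0.46 -2.504 -0.156
endloop
endfacet
facet normal 0.620 0.279 0.733
outer loop
vertex 1.446 -2.06 1.009
vertex 2.681 -2.611 0.174
vertex 1.585 -0.905 0.452
endloop
endfacet
facet normal 0.107 0.896 -0.432
outer loop
vertex 2.82 -1.456 -0.384
vertex 1.834 -1.9 -1.549
vertex 1.585 -0.905 0.452
endloop
endfacet
facet normal 0.621 0.279 0.733
outer loop
vertex 1.585 -0.905 0.452
vertex 2.681 -2.611 0.174
vertex 2.82 -1.456 -0.384
endloop
endfacet
facet normal 0.777 -0.347 -0.525
outer loop
vertex 2.82 -1.456 -0.384
vertex 1.695 -3.055 -0.992
vertex 1.834 -1.9 -1.549
endloop
endfacet
facet normal 0.777 -0.347 -0.525
outer loop
vertex 2.681 -2.611 0.174
vertex 1.695 -3.055 -0.992
vertex 2.82 -1.456 -0.384
endloop
endfacet

endsolid


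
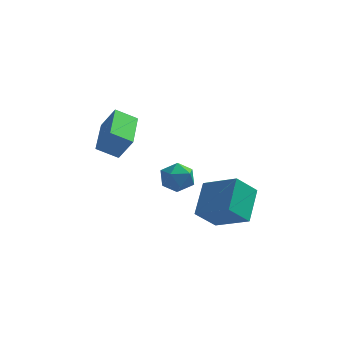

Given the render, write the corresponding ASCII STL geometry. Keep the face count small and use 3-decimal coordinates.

solid 
facet normal -0.538 -0.474 0.697
outer loop
vertex 3.43 -3.254 1.188
vertex 3.461 -1.96 2.093
vertex 2.082 -2.739 0.497
endloop
endfacet
facet normal -0.019 -0.819 -0.573
outer loop
vertex 2.739 -2.16 -0.353
vertex 3.43 -3.254 1.188
vertex 2.082 -2.739 0.497
endloop
endfacet
facet normal -0.539 -0.474 0.697
outer loop
vertex 2.082 -2.739 0.497
vertex 3.461 -1.96 2.093
vertex 2.113 -1.444 1.402
endloop
endfacet
facet normal -0.843 0.322 -0.432
outer loop
vertex 2.113 -1.444 1.402
vertex 2.739 -2.16 -0.353
vertex 2.082 -2.739 0.497
endloop
endfacet
facet normal 0.842 -0.322 0.432
outer loop
vertex 3.43 -3.254 1.188
vertex 4.118 -1.381 1.243
vertex 3.461 -1.96 2.093
endloop
endfacet
facet normal -0.020 -0.819 -0.573
outer loop
vertex 4.087 -2.676 0.338
vertex 3.43 -3.254 1.188
vertex 2.739 -2.16 -0.353
endloop
endfacet
facet normal 0.842 -0.322 0.432
outer loop
vertex 4.087 -2.676 0.338
vertex 4.118 -1.381 1.243
vertex 3.43 -3.254 1.188
endloop
endfacet
facet normal 0.020 0.819 0.573
outer loop
vertex 3.461 -1.96 2.093
vertex 4.118 -1.381 1.243
vertex 2.113 -1.444 1.402
endloop
endfacet
facet normal -0.842 0.322 -0.432
outer loop
vertex 2.77 -0.866 0.552
vertex 2.739 -2.16 -0.353
vertex 2.113 -1.444 1.402
endloop
endfacet
facet normal 0.020 0.820 0.573
outer loop
vertex 2.113 -1.444 1.402
vertex 4.118 -1.381 1.243
vertex 2.77 -0.866 0.552
endloop
endfacet
facet normal 0.539 0.474 -0.696
outer loop
vertex 2.77 -0.866 0.552
vertex 4.087 -2.676 0.338
vertex 2.739 -2.16 -0.353
endloop
endfacet
facet normal 0.538 0.474 -0.697
outer loop
vertex 4.118 -1.381 1.243
vertex 4.087 -2.676 0.338
vertex 2.77 -0.866 0.552
endloop
endfacet
facet normal -0.838 -0.219 0.500
outer loop
vertex -1.211 -2.107 3.977
vertex -1.484 -0.327 4.301
vertex -1.789 -2.026 3.044
endloop
endfacet
facet normal 0.149 -0.973 -0.177
outer loop
vertex -0.976 -1.813 2.559
vertex -1.211 -2.107 3.977
vertex -1.789 -2.026 3.044
endloop
endfacet
facet normal -0.838 -0.219 0.499
outer loop
vertex -1.789 -2.026 3.044
vertex -1.484 -0.327 4.301
vertex -2.061 -0.246 3.368
endloop
endfacet
facet normal -0.525 0.074 -0.848
outer loop
vertex -2.061 -0.246 3.368
vertex -0.976 -1.813 2.559
vertex -1.789 -2.026 3.044
endloop
endfacet
facet normal 0.525 -0.074 0.848
outer loop
vertex -1.211 -2.107 3.977
vertex -0.671 -0.114 3.816
vertex -1.484 -0.327 4.301
endloop
endfacet
facet normal 0.150 -0.973 -0.177
outer loop
vertex -0.399 -1.894 3.492
vertex -1.211 -2.107 3.977
vertex -0.976 -1.813 2.559
endloop
endfacet
facet normal 0.526 -0.074 0.848
outer loop
vertex -0.399 -1.894 3.492
vertex -0.671 -0.114 3.816
vertex -1.211 -2.107 3.977
endloop
endfacet
facet normal -0.149 0.973 0.177
outer loop
vertex -1.484 -0.327 4.301
vertex -0.671 -0.114 3.816
vertex -2.061 -0.246 3.368
endloop
endfacet
facet normal -0.526 0.074 -0.848
outer loop
vertex -1.249 -0.033 2.883
vertex -0.976 -1.813 2.559
vertex -2.061 -0.246 3.368
endloop
endfacet
facet normal -0.149 0.973 0.177
outer loop
vertex -2.061 -0.246 3.368
vertex -0.671 -0.114 3.816
vertex -1.249 -0.033 2.883
endloop
endfacet
facet normal 0.838 0.219 -0.499
outer loop
vertex -1.249 -0.033 2.883
vertex -0.399 -1.894 3.492
vertex -0.976 -1.813 2.559
endloop
endfacet
facet normal 0.838 0.219 -0.500
outer loop
vertex -0.671 -0.114 3.816
vertex -0.399 -1.894 3.492
vertex -1.249 -0.033 2.883
endloop
endfacet
facet normal -0.552 0.470 0.689
outer loop
vertex 0.468 0.953 0.774
vertex 0.089 0.312 0.907
vertex 0.715 0.469 1.302
endloop
endfacet
facet normal 0.099 0.756 0.647
outer loop
vertex 0.468 0.953 0.774
vertex 0.715 0.469 1.302
vertex 1.208 0.804 0.835
endloop
endfacet
facet normal 0.199 0.980 -0.022
outer loop
vertex 0.468 0.953 0.774
vertex 1.208 0.804 0.835
vertex 0.886 0.854 0.151
endloop
endfacet
facet normal -0.392 0.831 -0.395
outer loop
vertex 0.468 0.953 0.774
vertex 0.886 0.854 0.151
vertex 0.195 0.549 0.196
endloop
endfacet
facet normal -0.856 0.515 0.044
outer loop
vertex 0.468 0.953 0.774
vertex 0.195 0.549 0.196
vertex 0.089 0.312 0.907
endloop
endfacet
facet normal 0.576 0.241 0.781
outer loop
vertex 1.208 0.804 0.835
vertex 0.715 0.469 1.302
vertex 1.285 0.071 1.004
endloop
endfacet
facet normal -0.480 -0.223 0.849
outer loop
vertex 0.715 0.469 1.302
vertex 0.089 0.312 0.907
vertex 0.594 -0.234 1.049
endloop
endfacet
facet normal -0.970 -0.147 -0.193
outer loop
vertex 0.089 0.312 0.907
vertex 0.195 0.549 0.196
vertex 0.272 -0.184 0.365
endloop
endfacet
facet normal -0.219 0.364 -0.905
outer loop
vertex 0.195 0.549 0.196
vertex 0.886 0.854 0.151
vertex 0.765 0.151 -0.102
endloop
endfacet
facet normal 0.738 0.603 -0.303
outer loop
vertex 0.886 0.854 0.151
vertex 1.208 0.804 0.835
vertex 1.391 0.308 0.293
endloop
endfacet
facet normal 0.392 -0.831 0.395
outer loop
vertex 1.012 -0.333 0.426
vertex 1.285 0.071 1.004
vertex 0.594 -0.234 1.049
endloop
endfacet
facet normal -0.199 -0.980 0.022
outer loop
vertex 1.012 -0.333 0.426
vertex 0.594 -0.234 1.049
vertex 0.272 -0.184 0.365
endloop
endfacet
facet normal -0.099 -0.756 -0.647
outer loop
vertex 1.012 -0.333 0.426
vertex 0.272 -0.184 0.365
vertex 0.765 0.151 -0.102
endloop
endfacet
facet normal 0.552 -0.470 -0.689
outer loop
vertex 1.012 -0.333 0.426
vertex 0.765 0.151 -0.102
vertex 1.391 0.308 0.293
endloop
endfacet
facet normal 0.856 -0.515 -0.044
outer loop
vertex 1.012 -0.333 0.426
vertex 1.391 0.308 0.293
vertex 1.285 0.071 1.004
endloop
endfacet
facet normal 0.219 -0.364 0.905
outer loop
vertex 0.594 -0.234 1.049
vertex 1.285 0.071 1.004
vertex 0.715 0.469 1.302
endloop
endfacet
facet normal -0.738 -0.603 0.303
outer loop
vertex 0.272 -0.184 0.365
vertex 0.594 -0.234 1.049
vertex 0.089 0.312 0.907
endloop
endfacet
facet normal -0.576 -0.241 -0.781
outer loop
vertex 0.765 0.151 -0.102
vertex 0.272 -0.184 0.365
vertex 0.195 0.549 0.196
endloop
endfacet
facet normal 0.480 0.223 -0.849
outer loop
vertex 1.391 0.308 0.293
vertex 0.765 0.151 -0.102
vertex 0.886 0.854 0.151
endloop
endfacet
facet normal 0.970 0.147 0.193
outer loop
vertex 1.285 0.071 1.004
vertex 1.391 0.308 0.293
vertex 1.208 0.804 0.835
endloop
endfacet

endsolid


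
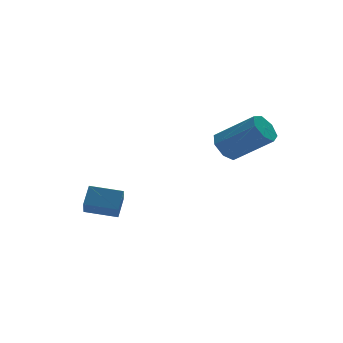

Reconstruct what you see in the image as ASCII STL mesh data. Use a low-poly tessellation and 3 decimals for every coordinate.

solid 
facet normal -0.514 -0.528 -0.676
outer loop
vertex 0.136 0.533 -3.983
vertex -0.794 1.202 -3.799
vertex 0.402 1.075 -4.609
endloop
endfacet
facet normal 0.801 -0.577 -0.159
outer loop
vertex 0.834 1.518 -4.041
vertex 0.136 0.533 -3.983
vertex 0.402 1.075 -4.609
endloop
endfacet
facet normal -0.514 -0.528 -0.676
outer loop
vertex 0.402 1.075 -4.609
vertex -0.794 1.202 -3.799
vertex -0.527 1.744 -4.425
endloop
endfacet
facet normal 0.306 0.623 -0.719
outer loop
vertex -0.527 1.744 -4.425
vertex 0.834 1.518 -4.041
vertex 0.402 1.075 -4.609
endloop
endfacet
facet normal -0.306 -0.624 0.719
outer loop
vertex 0.136 0.533 -3.983
vertex -0.362 1.645 -3.231
vertex -0.794 1.202 -3.799
endloop
endfacet
facet normal 0.801 -0.577 -0.158
outer loop
vertex 0.567 0.976 -3.415
vertex 0.136 0.533 -3.983
vertex 0.834 1.518 -4.041
endloop
endfacet
facet normal -0.307 -0.624 0.719
outer loop
vertex 0.567 0.976 -3.415
vertex -0.362 1.645 -3.231
vertex 0.136 0.533 -3.983
endloop
endfacet
facet normal -0.801 0.578 0.159
outer loop
vertex -0.794 1.202 -3.799
vertex -0.362 1.645 -3.231
vertex -0.527 1.744 -4.425
endloop
endfacet
facet normal 0.306 0.624 -0.719
outer loop
vertex -0.096 2.187 -3.857
vertex 0.834 1.518 -4.041
vertex -0.527 1.744 -4.425
endloop
endfacet
facet normal -0.802 0.577 0.159
outer loop
vertex -0.527 1.744 -4.425
vertex -0.362 1.645 -3.231
vertex -0.096 2.187 -3.857
endloop
endfacet
facet normal 0.514 0.528 0.676
outer loop
vertex -0.096 2.187 -3.857
vertex 0.567 0.976 -3.415
vertex 0.834 1.518 -4.041
endloop
endfacet
facet normal 0.514 0.528 0.676
outer loop
vertex -0.362 1.645 -3.231
vertex 0.567 0.976 -3.415
vertex -0.096 2.187 -3.857
endloop
endfacet
facet normal -0.551 0.577 -0.603
outer loop
vertex 3.693 -0.602 -1.307
vertex 3.216 -0.974 -1.227
vertex 3.374 -0.483 -0.902
endloop
endfacet
facet normal 0.577 0.785 0.224
outer loop
vertex 3.693 -0.602 -1.307
vertex 3.374 -0.483 -0.902
vertex 4.601 -1.554 -0.312
endloop
endfacet
facet normal 0.577 0.785 0.224
outer loop
vertex 4.601 -1.554 -0.312
vertex 3.374 -0.483 -0.902
vertex 4.282 -1.435 0.093
endloop
endfacet
facet normal 0.550 -0.577 0.603
outer loop
vertex 4.601 -1.554 -0.312
vertex 4.282 -1.435 0.093
vertex 4.124 -1.926 -0.233
endloop
endfacet
facet normal -0.550 0.577 -0.604
outer loop
vertex 3.374 -0.483 -0.902
vertex 3.216 -0.974 -1.227
vertex 2.936 -0.733 -0.742
endloop
endfacet
facet normal -0.110 0.666 0.738
outer loop
vertex 3.374 -0.483 -0.902
vertex 2.936 -0.733 -0.742
vertex 4.282 -1.435 0.093
endloop
endfacet
facet normal -0.111 0.665 0.739
outer loop
vertex 4.282 -1.435 0.093
vertex 2.936 -0.733 -0.742
vertex 3.844 -1.686 0.253
endloop
endfacet
facet normal 0.551 -0.577 0.603
outer loop
vertex 4.282 -1.435 0.093
vertex 3.844 -1.686 0.253
vertex 4.124 -1.926 -0.233
endloop
endfacet
facet normal -0.551 0.576 -0.604
outer loop
vertex 2.936 -0.733 -0.742
vertex 3.216 -0.974 -1.227
vertex 2.709 -1.165 -0.947
endloop
endfacet
facet normal -0.716 0.045 0.697
outer loop
vertex 2.936 -0.733 -0.742
vertex 2.709 -1.165 -0.947
vertex 3.844 -1.686 0.253
endloop
endfacet
facet normal -0.716 0.046 0.697
outer loop
vertex 3.844 -1.686 0.253
vertex 2.709 -1.165 -0.947
vertex 3.617 -2.117 0.048
endloop
endfacet
facet normal 0.551 -0.577 0.603
outer loop
vertex 3.844 -1.686 0.253
vertex 3.617 -2.117 0.048
vertex 4.124 -1.926 -0.233
endloop
endfacet
facet normal -0.550 0.578 -0.602
outer loop
vertex 2.709 -1.165 -0.947
vertex 3.216 -0.974 -1.227
vertex 2.863 -1.453 -1.364
endloop
endfacet
facet normal -0.782 -0.609 0.132
outer loop
vertex 2.709 -1.165 -0.947
vertex 2.863 -1.453 -1.364
vertex 3.617 -2.117 0.048
endloop
endfacet
facet normal -0.782 -0.610 0.131
outer loop
vertex 3.617 -2.117 0.048
vertex 2.863 -1.453 -1.364
vertex 3.772 -2.405 -0.369
endloop
endfacet
facet normal 0.551 -0.576 0.603
outer loop
vertex 3.617 -2.117 0.048
vertex 3.772 -2.405 -0.369
vertex 4.124 -1.926 -0.233
endloop
endfacet
facet normal -0.551 0.578 -0.602
outer loop
vertex 2.863 -1.453 -1.364
vertex 3.216 -0.974 -1.227
vertex 3.283 -1.38 -1.678
endloop
endfacet
facet normal -0.259 -0.805 -0.534
outer loop
vertex 2.863 -1.453 -1.364
vertex 3.283 -1.38 -1.678
vertex 3.772 -2.405 -0.369
endloop
endfacet
facet normal -0.259 -0.805 -0.534
outer loop
vertex 3.772 -2.405 -0.369
vertex 3.283 -1.38 -1.678
vertex 4.192 -2.332 -0.683
endloop
endfacet
facet normal 0.551 -0.576 0.603
outer loop
vertex 3.772 -2.405 -0.369
vertex 4.192 -2.332 -0.683
vertex 4.124 -1.926 -0.233
endloop
endfacet
facet normal -0.551 0.578 -0.602
outer loop
vertex 3.283 -1.38 -1.678
vertex 3.216 -0.974 -1.227
vertex 3.652 -1.001 -1.652
endloop
endfacet
facet normal 0.460 -0.393 -0.796
outer loop
vertex 3.283 -1.38 -1.678
vertex 3.652 -1.001 -1.652
vertex 4.192 -2.332 -0.683
endloop
endfacet
facet normal 0.458 -0.394 -0.797
outer loop
vertex 4.192 -2.332 -0.683
vertex 3.652 -1.001 -1.652
vertex 4.561 -1.954 -0.658
endloop
endfacet
facet normal 0.550 -0.577 0.604
outer loop
vertex 4.192 -2.332 -0.683
vertex 4.561 -1.954 -0.658
vertex 4.124 -1.926 -0.233
endloop
endfacet
facet normal -0.551 0.577 -0.602
outer loop
vertex 3.652 -1.001 -1.652
vertex 3.216 -0.974 -1.227
vertex 3.693 -0.602 -1.307
endloop
endfacet
facet normal 0.831 0.313 -0.460
outer loop
vertex 3.652 -1.001 -1.652
vertex 3.693 -0.602 -1.307
vertex 4.561 -1.954 -0.658
endloop
endfacet
facet normal 0.831 0.314 -0.459
outer loop
vertex 4.561 -1.954 -0.658
vertex 3.693 -0.602 -1.307
vertex 4.601 -1.554 -0.312
endloop
endfacet
facet normal 0.550 -0.577 0.604
outer loop
vertex 4.561 -1.954 -0.658
vertex 4.601 -1.554 -0.312
vertex 4.124 -1.926 -0.233
endloop
endfacet

endsolid


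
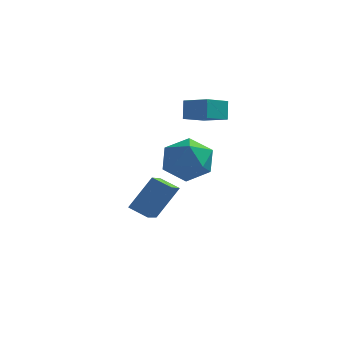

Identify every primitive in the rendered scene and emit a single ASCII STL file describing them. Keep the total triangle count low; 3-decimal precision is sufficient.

solid 
facet normal -0.430 -0.411 -0.804
outer loop
vertex 0.999 0.546 -1.377
vertex 0.178 0.69 -1.012
vertex 0.943 1.884 -2.031
endloop
endfacet
facet normal 0.902 -0.158 -0.401
outer loop
vertex 1.682 2.59 -0.648
vertex 0.999 0.546 -1.377
vertex 0.943 1.884 -2.031
endloop
endfacet
facet normal -0.429 -0.411 -0.804
outer loop
vertex 0.943 1.884 -2.031
vertex 0.178 0.69 -1.012
vertex 0.122 2.027 -1.666
endloop
endfacet
facet normal -0.038 0.898 -0.438
outer loop
vertex 0.122 2.027 -1.666
vertex 1.682 2.59 -0.648
vertex 0.943 1.884 -2.031
endloop
endfacet
facet normal 0.037 -0.898 0.438
outer loop
vertex 0.999 0.546 -1.377
vertex 0.917 1.396 0.371
vertex 0.178 0.69 -1.012
endloop
endfacet
facet normal 0.902 -0.158 -0.401
outer loop
vertex 1.738 1.253 0.006
vertex 0.999 0.546 -1.377
vertex 1.682 2.59 -0.648
endloop
endfacet
facet normal 0.039 -0.898 0.438
outer loop
vertex 1.738 1.253 0.006
vertex 0.917 1.396 0.371
vertex 0.999 0.546 -1.377
endloop
endfacet
facet normal -0.902 0.158 0.401
outer loop
vertex 0.178 0.69 -1.012
vertex 0.917 1.396 0.371
vertex 0.122 2.027 -1.666
endloop
endfacet
facet normal -0.038 0.898 -0.439
outer loop
vertex 0.861 2.734 -0.283
vertex 1.682 2.59 -0.648
vertex 0.122 2.027 -1.666
endloop
endfacet
facet normal -0.902 0.158 0.401
outer loop
vertex 0.122 2.027 -1.666
vertex 0.917 1.396 0.371
vertex 0.861 2.734 -0.283
endloop
endfacet
facet normal 0.430 0.411 0.804
outer loop
vertex 0.861 2.734 -0.283
vertex 1.738 1.253 0.006
vertex 1.682 2.59 -0.648
endloop
endfacet
facet normal 0.429 0.411 0.804
outer loop
vertex 0.917 1.396 0.371
vertex 1.738 1.253 0.006
vertex 0.861 2.734 -0.283
endloop
endfacet
facet normal -0.241 0.925 0.293
outer loop
vertex 3.141 0.517 2.304
vertex 2.091 0.22 2.379
vertex 2.752 0.118 3.244
endloop
endfacet
facet normal 0.423 0.758 0.497
outer loop
vertex 3.141 0.517 2.304
vertex 2.752 0.118 3.244
vertex 3.736 -0.195 2.884
endloop
endfacet
facet normal 0.799 0.595 -0.089
outer loop
vertex 3.141 0.517 2.304
vertex 3.736 -0.195 2.884
vertex 3.683 -0.286 1.795
endloop
endfacet
facet normal 0.368 0.662 -0.653
outer loop
vertex 3.141 0.517 2.304
vertex 3.683 -0.286 1.795
vertex 2.667 -0.029 1.483
endloop
endfacet
facet normal -0.275 0.866 -0.417
outer loop
vertex 3.141 0.517 2.304
vertex 2.667 -0.029 1.483
vertex 2.091 0.22 2.379
endloop
endfacet
facet normal 0.387 0.174 0.906
outer loop
vertex 3.736 -0.195 2.884
vertex 2.752 0.118 3.244
vertex 3.053 -0.931 3.317
endloop
endfacet
facet normal -0.685 0.445 0.576
outer loop
vertex 2.752 0.118 3.244
vertex 2.091 0.22 2.379
vertex 2.037 -0.674 3.005
endloop
endfacet
facet normal -0.741 0.350 -0.573
outer loop
vertex 2.091 0.22 2.379
vertex 2.667 -0.029 1.483
vertex 1.984 -0.765 1.916
endloop
endfacet
facet normal 0.298 0.019 -0.954
outer loop
vertex 2.667 -0.029 1.483
vertex 3.683 -0.286 1.795
vertex 2.968 -1.078 1.556
endloop
endfacet
facet normal 0.995 -0.089 -0.041
outer loop
vertex 3.683 -0.286 1.795
vertex 3.736 -0.195 2.884
vertex 3.629 -1.18 2.421
endloop
endfacet
facet normal -0.368 -0.662 0.653
outer loop
vertex 2.579 -1.477 2.496
vertex 3.053 -0.931 3.317
vertex 2.037 -0.674 3.005
endloop
endfacet
facet normal -0.799 -0.595 0.089
outer loop
vertex 2.579 -1.477 2.496
vertex 2.037 -0.674 3.005
vertex 1.984 -0.765 1.916
endloop
endfacet
facet normal -0.423 -0.758 -0.497
outer loop
vertex 2.579 -1.477 2.496
vertex 1.984 -0.765 1.916
vertex 2.968 -1.078 1.556
endloop
endfacet
facet normal 0.241 -0.925 -0.293
outer loop
vertex 2.579 -1.477 2.496
vertex 2.968 -1.078 1.556
vertex 3.629 -1.18 2.421
endloop
endfacet
facet normal 0.275 -0.866 0.417
outer loop
vertex 2.579 -1.477 2.496
vertex 3.629 -1.18 2.421
vertex 3.053 -0.931 3.317
endloop
endfacet
facet normal -0.298 -0.019 0.954
outer loop
vertex 2.037 -0.674 3.005
vertex 3.053 -0.931 3.317
vertex 2.752 0.118 3.244
endloop
endfacet
facet normal -0.995 0.089 0.041
outer loop
vertex 1.984 -0.765 1.916
vertex 2.037 -0.674 3.005
vertex 2.091 0.22 2.379
endloop
endfacet
facet normal -0.387 -0.174 -0.906
outer loop
vertex 2.968 -1.078 1.556
vertex 1.984 -0.765 1.916
vertex 2.667 -0.029 1.483
endloop
endfacet
facet normal 0.685 -0.445 -0.576
outer loop
vertex 3.629 -1.18 2.421
vertex 2.968 -1.078 1.556
vertex 3.683 -0.286 1.795
endloop
endfacet
facet normal 0.741 -0.350 0.573
outer loop
vertex 3.053 -0.931 3.317
vertex 3.629 -1.18 2.421
vertex 3.736 -0.195 2.884
endloop
endfacet
facet normal -0.518 -0.786 0.337
outer loop
vertex 2.813 2.472 4.347
vertex 1.709 3.026 3.942
vertex 2.905 2.065 3.538
endloop
endfacet
facet normal 0.849 -0.427 0.311
outer loop
vertex 3.491 2.954 3.158
vertex 2.813 2.472 4.347
vertex 2.905 2.065 3.538
endloop
endfacet
facet normal -0.519 -0.786 0.336
outer loop
vertex 2.905 2.065 3.538
vertex 1.709 3.026 3.942
vertex 1.801 2.62 3.133
endloop
endfacet
facet normal 0.101 -0.447 -0.889
outer loop
vertex 1.801 2.62 3.133
vertex 3.491 2.954 3.158
vertex 2.905 2.065 3.538
endloop
endfacet
facet normal -0.102 0.447 0.889
outer loop
vertex 2.813 2.472 4.347
vertex 2.295 3.915 3.562
vertex 1.709 3.026 3.942
endloop
endfacet
facet normal 0.849 -0.427 0.311
outer loop
vertex 3.399 3.36 3.967
vertex 2.813 2.472 4.347
vertex 3.491 2.954 3.158
endloop
endfacet
facet normal -0.101 0.447 0.889
outer loop
vertex 3.399 3.36 3.967
vertex 2.295 3.915 3.562
vertex 2.813 2.472 4.347
endloop
endfacet
facet normal -0.849 0.427 -0.311
outer loop
vertex 1.709 3.026 3.942
vertex 2.295 3.915 3.562
vertex 1.801 2.62 3.133
endloop
endfacet
facet normal 0.102 -0.447 -0.889
outer loop
vertex 2.387 3.508 2.753
vertex 3.491 2.954 3.158
vertex 1.801 2.62 3.133
endloop
endfacet
facet normal -0.849 0.427 -0.311
outer loop
vertex 1.801 2.62 3.133
vertex 2.295 3.915 3.562
vertex 2.387 3.508 2.753
endloop
endfacet
facet normal 0.518 0.787 -0.336
outer loop
vertex 2.387 3.508 2.753
vertex 3.399 3.36 3.967
vertex 3.491 2.954 3.158
endloop
endfacet
facet normal 0.519 0.786 -0.336
outer loop
vertex 2.295 3.915 3.562
vertex 3.399 3.36 3.967
vertex 2.387 3.508 2.753
endloop
endfacet

endsolid


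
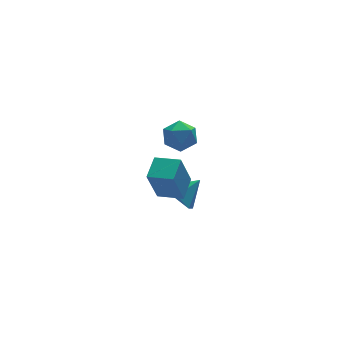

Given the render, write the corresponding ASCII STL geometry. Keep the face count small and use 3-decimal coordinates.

solid 
facet normal -0.792 -0.047 -0.609
outer loop
vertex -2.424 -0.566 -3.428
vertex -3.019 -0.174 -2.684
vertex -2.545 0.454 -3.349
endloop
endfacet
facet normal 0.924 0.137 -0.357
outer loop
vertex -2.424 -0.566 -3.428
vertex -2.545 0.454 -3.349
vertex -1.861 -0.106 -1.796
endloop
endfacet
facet normal -0.793 -0.046 -0.608
outer loop
vertex -2.545 0.454 -3.349
vertex -3.019 -0.174 -2.684
vertex -3.139 0.846 -2.604
endloop
endfacet
facet normal 0.582 0.812 0.037
outer loop
vertex -2.545 0.454 -3.349
vertex -3.139 0.846 -2.604
vertex -1.861 -0.106 -1.796
endloop
endfacet
facet normal -0.793 -0.046 -0.608
outer loop
vertex -3.139 0.846 -2.604
vertex -3.019 -0.174 -2.684
vertex -3.613 0.218 -1.939
endloop
endfacet
facet normal 0.071 0.699 0.711
outer loop
vertex -3.139 0.846 -2.604
vertex -3.613 0.218 -1.939
vertex -1.861 -0.106 -1.796
endloop
endfacet
facet normal -0.793 -0.046 -0.608
outer loop
vertex -3.613 0.218 -1.939
vertex -3.019 -0.174 -2.684
vertex -3.492 -0.802 -2.019
endloop
endfacet
facet normal -0.097 -0.089 0.991
outer loop
vertex -3.613 0.218 -1.939
vertex -3.492 -0.802 -2.019
vertex -1.861 -0.106 -1.796
endloop
endfacet
facet normal -0.793 -0.047 -0.608
outer loop
vertex -3.492 -0.802 -2.019
vertex -3.019 -0.174 -2.684
vertex -2.898 -1.194 -2.763
endloop
endfacet
facet normal 0.244 -0.764 0.597
outer loop
vertex -3.492 -0.802 -2.019
vertex -2.898 -1.194 -2.763
vertex -1.861 -0.106 -1.796
endloop
endfacet
facet normal -0.792 -0.047 -0.609
outer loop
vertex -2.898 -1.194 -2.763
vertex -3.019 -0.174 -2.684
vertex -2.424 -0.566 -3.428
endloop
endfacet
facet normal 0.755 -0.651 -0.077
outer loop
vertex -2.898 -1.194 -2.763
vertex -2.424 -0.566 -3.428
vertex -1.861 -0.106 -1.796
endloop
endfacet
facet normal -0.855 0.426 -0.297
outer loop
vertex -4.153 -1.826 3.064
vertex -4.628 -2.467 3.511
vertex -4.39 -1.693 3.937
endloop
endfacet
facet normal -0.336 0.913 -0.230
outer loop
vertex -4.153 -1.826 3.064
vertex -4.39 -1.693 3.937
vertex -3.554 -1.458 3.65
endloop
endfacet
facet normal 0.201 0.724 -0.660
outer loop
vertex -4.153 -1.826 3.064
vertex -3.554 -1.458 3.65
vertex -3.276 -2.086 3.046
endloop
endfacet
facet normal 0.015 0.119 -0.993
outer loop
vertex -4.153 -1.826 3.064
vertex -3.276 -2.086 3.046
vertex -3.94 -2.71 2.961
endloop
endfacet
facet normal -0.637 -0.064 -0.768
outer loop
vertex -4.153 -1.826 3.064
vertex -3.94 -2.71 2.961
vertex -4.628 -2.467 3.511
endloop
endfacet
facet normal -0.099 0.892 0.441
outer loop
vertex -3.554 -1.458 3.65
vertex -4.39 -1.693 3.937
vertex -3.66 -1.87 4.459
endloop
endfacet
facet normal -0.937 0.105 0.333
outer loop
vertex -4.39 -1.693 3.937
vertex -4.628 -2.467 3.511
vertex -4.324 -2.494 4.374
endloop
endfacet
facet normal -0.585 -0.689 -0.428
outer loop
vertex -4.628 -2.467 3.511
vertex -3.94 -2.71 2.961
vertex -4.046 -3.122 3.77
endloop
endfacet
facet normal 0.470 -0.393 -0.791
outer loop
vertex -3.94 -2.71 2.961
vertex -3.276 -2.086 3.046
vertex -3.21 -2.887 3.483
endloop
endfacet
facet normal 0.771 0.585 -0.253
outer loop
vertex -3.276 -2.086 3.046
vertex -3.554 -1.458 3.65
vertex -2.972 -2.113 3.909
endloop
endfacet
facet normal -0.015 -0.119 0.993
outer loop
vertex -3.447 -2.754 4.356
vertex -3.66 -1.87 4.459
vertex -4.324 -2.494 4.374
endloop
endfacet
facet normal -0.201 -0.724 0.660
outer loop
vertex -3.447 -2.754 4.356
vertex -4.324 -2.494 4.374
vertex -4.046 -3.122 3.77
endloop
endfacet
facet normal 0.336 -0.913 0.230
outer loop
vertex -3.447 -2.754 4.356
vertex -4.046 -3.122 3.77
vertex -3.21 -2.887 3.483
endloop
endfacet
facet normal 0.855 -0.426 0.297
outer loop
vertex -3.447 -2.754 4.356
vertex -3.21 -2.887 3.483
vertex -2.972 -2.113 3.909
endloop
endfacet
facet normal 0.637 0.064 0.768
outer loop
vertex -3.447 -2.754 4.356
vertex -2.972 -2.113 3.909
vertex -3.66 -1.87 4.459
endloop
endfacet
facet normal -0.470 0.393 0.791
outer loop
vertex -4.324 -2.494 4.374
vertex -3.66 -1.87 4.459
vertex -4.39 -1.693 3.937
endloop
endfacet
facet normal -0.771 -0.585 0.253
outer loop
vertex -4.046 -3.122 3.77
vertex -4.324 -2.494 4.374
vertex -4.628 -2.467 3.511
endloop
endfacet
facet normal 0.099 -0.892 -0.441
outer loop
vertex -3.21 -2.887 3.483
vertex -4.046 -3.122 3.77
vertex -3.94 -2.71 2.961
endloop
endfacet
facet normal 0.937 -0.105 -0.333
outer loop
vertex -2.972 -2.113 3.909
vertex -3.21 -2.887 3.483
vertex -3.276 -2.086 3.046
endloop
endfacet
facet normal 0.585 0.689 0.428
outer loop
vertex -3.66 -1.87 4.459
vertex -2.972 -2.113 3.909
vertex -3.554 -1.458 3.65
endloop
endfacet
facet normal -0.741 0.655 -0.144
outer loop
vertex -5.195 -1.608 0.677
vertex -4.423 -0.64 1.106
vertex -4.543 -1.288 -1.218
endloop
endfacet
facet normal -0.589 -0.739 -0.327
outer loop
vertex -3.557 -2.16 -1.026
vertex -5.195 -1.608 0.677
vertex -4.543 -1.288 -1.218
endloop
endfacet
facet normal -0.741 0.656 -0.145
outer loop
vertex -4.543 -1.288 -1.218
vertex -4.423 -0.64 1.106
vertex -3.771 -0.321 -0.79
endloop
endfacet
facet normal 0.321 0.157 -0.934
outer loop
vertex -3.771 -0.321 -0.79
vertex -3.557 -2.16 -1.026
vertex -4.543 -1.288 -1.218
endloop
endfacet
facet normal -0.321 -0.158 0.934
outer loop
vertex -5.195 -1.608 0.677
vertex -3.437 -1.512 1.298
vertex -4.423 -0.64 1.106
endloop
endfacet
facet normal -0.589 -0.739 -0.327
outer loop
vertex -4.209 -2.479 0.87
vertex -5.195 -1.608 0.677
vertex -3.557 -2.16 -1.026
endloop
endfacet
facet normal -0.321 -0.157 0.934
outer loop
vertex -4.209 -2.479 0.87
vertex -3.437 -1.512 1.298
vertex -5.195 -1.608 0.677
endloop
endfacet
facet normal 0.590 0.739 0.327
outer loop
vertex -4.423 -0.64 1.106
vertex -3.437 -1.512 1.298
vertex -3.771 -0.321 -0.79
endloop
endfacet
facet normal 0.322 0.157 -0.934
outer loop
vertex -2.785 -1.192 -0.597
vertex -3.557 -2.16 -1.026
vertex -3.771 -0.321 -0.79
endloop
endfacet
facet normal 0.589 0.739 0.327
outer loop
vertex -3.771 -0.321 -0.79
vertex -3.437 -1.512 1.298
vertex -2.785 -1.192 -0.597
endloop
endfacet
facet normal 0.741 -0.655 0.145
outer loop
vertex -2.785 -1.192 -0.597
vertex -4.209 -2.479 0.87
vertex -3.557 -2.16 -1.026
endloop
endfacet
facet normal 0.741 -0.656 0.144
outer loop
vertex -3.437 -1.512 1.298
vertex -4.209 -2.479 0.87
vertex -2.785 -1.192 -0.597
endloop
endfacet

endsolid


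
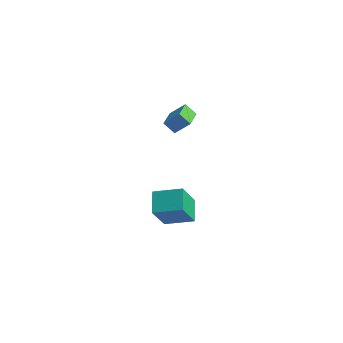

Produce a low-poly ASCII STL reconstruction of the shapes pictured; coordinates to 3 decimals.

solid 
facet normal -0.588 0.418 0.692
outer loop
vertex 0.018 2.452 -1.701
vertex 1.215 3.527 -1.334
vertex -0.694 3.713 -3.067
endloop
endfacet
facet normal -0.726 -0.651 -0.223
outer loop
vertex 0.205 3.073 -4.126
vertex 0.018 2.452 -1.701
vertex -0.694 3.713 -3.067
endloop
endfacet
facet normal -0.588 0.418 0.693
outer loop
vertex -0.694 3.713 -3.067
vertex 1.215 3.527 -1.334
vertex 0.503 4.787 -2.699
endloop
endfacet
facet normal -0.357 0.633 -0.686
outer loop
vertex 0.503 4.787 -2.699
vertex 0.205 3.073 -4.126
vertex -0.694 3.713 -3.067
endloop
endfacet
facet normal 0.358 -0.633 0.686
outer loop
vertex 0.018 2.452 -1.701
vertex 2.114 2.887 -2.393
vertex 1.215 3.527 -1.334
endloop
endfacet
facet normal -0.725 -0.651 -0.223
outer loop
vertex 0.917 1.813 -2.761
vertex 0.018 2.452 -1.701
vertex 0.205 3.073 -4.126
endloop
endfacet
facet normal 0.358 -0.634 0.686
outer loop
vertex 0.917 1.813 -2.761
vertex 2.114 2.887 -2.393
vertex 0.018 2.452 -1.701
endloop
endfacet
facet normal 0.726 0.651 0.223
outer loop
vertex 1.215 3.527 -1.334
vertex 2.114 2.887 -2.393
vertex 0.503 4.787 -2.699
endloop
endfacet
facet normal -0.359 0.633 -0.686
outer loop
vertex 1.402 4.148 -3.759
vertex 0.205 3.073 -4.126
vertex 0.503 4.787 -2.699
endloop
endfacet
facet normal 0.726 0.651 0.223
outer loop
vertex 0.503 4.787 -2.699
vertex 2.114 2.887 -2.393
vertex 1.402 4.148 -3.759
endloop
endfacet
facet normal 0.588 -0.418 -0.693
outer loop
vertex 1.402 4.148 -3.759
vertex 0.917 1.813 -2.761
vertex 0.205 3.073 -4.126
endloop
endfacet
facet normal 0.588 -0.418 -0.692
outer loop
vertex 2.114 2.887 -2.393
vertex 0.917 1.813 -2.761
vertex 1.402 4.148 -3.759
endloop
endfacet
facet normal -0.704 0.708 0.056
outer loop
vertex 0.953 3.869 4.472
vertex 1.325 4.29 3.821
vertex 0.35 3.325 3.776
endloop
endfacet
facet normal -0.433 -0.488 0.757
outer loop
vertex 1.595 2.07 3.679
vertex 0.953 3.869 4.472
vertex 0.35 3.325 3.776
endloop
endfacet
facet normal -0.704 0.708 0.055
outer loop
vertex 0.35 3.325 3.776
vertex 1.325 4.29 3.821
vertex 0.722 3.745 3.125
endloop
endfacet
facet normal -0.564 -0.509 -0.651
outer loop
vertex 0.722 3.745 3.125
vertex 1.595 2.07 3.679
vertex 0.35 3.325 3.776
endloop
endfacet
facet normal 0.563 0.509 0.651
outer loop
vertex 0.953 3.869 4.472
vertex 2.57 3.035 3.724
vertex 1.325 4.29 3.821
endloop
endfacet
facet normal -0.433 -0.488 0.758
outer loop
vertex 2.198 2.615 4.375
vertex 0.953 3.869 4.472
vertex 1.595 2.07 3.679
endloop
endfacet
facet normal 0.564 0.509 0.651
outer loop
vertex 2.198 2.615 4.375
vertex 2.57 3.035 3.724
vertex 0.953 3.869 4.472
endloop
endfacet
facet normal 0.433 0.488 -0.758
outer loop
vertex 1.325 4.29 3.821
vertex 2.57 3.035 3.724
vertex 0.722 3.745 3.125
endloop
endfacet
facet normal -0.563 -0.509 -0.651
outer loop
vertex 1.967 2.491 3.028
vertex 1.595 2.07 3.679
vertex 0.722 3.745 3.125
endloop
endfacet
facet normal 0.433 0.489 -0.757
outer loop
vertex 0.722 3.745 3.125
vertex 2.57 3.035 3.724
vertex 1.967 2.491 3.028
endloop
endfacet
facet normal 0.704 -0.708 -0.056
outer loop
vertex 1.967 2.491 3.028
vertex 2.198 2.615 4.375
vertex 1.595 2.07 3.679
endloop
endfacet
facet normal 0.703 -0.709 -0.055
outer loop
vertex 2.57 3.035 3.724
vertex 2.198 2.615 4.375
vertex 1.967 2.491 3.028
endloop
endfacet

endsolid


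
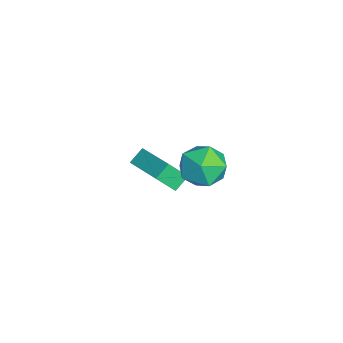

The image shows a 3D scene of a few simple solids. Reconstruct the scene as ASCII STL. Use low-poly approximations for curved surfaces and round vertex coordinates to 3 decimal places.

solid 
facet normal -0.515 0.637 0.573
outer loop
vertex -2.574 -2.633 -1.038
vertex -0.8 -1.701 -0.479
vertex -2.683 -1.83 -2.029
endloop
endfacet
facet normal -0.853 -0.447 -0.269
outer loop
vertex -2.24 -2.379 -2.521
vertex -2.574 -2.633 -1.038
vertex -2.683 -1.83 -2.029
endloop
endfacet
facet normal -0.515 0.638 0.573
outer loop
vertex -2.683 -1.83 -2.029
vertex -0.8 -1.701 -0.479
vertex -0.909 -0.899 -1.47
endloop
endfacet
facet normal -0.084 0.626 -0.775
outer loop
vertex -0.909 -0.899 -1.47
vertex -2.24 -2.379 -2.521
vertex -2.683 -1.83 -2.029
endloop
endfacet
facet normal 0.085 -0.626 0.775
outer loop
vertex -2.574 -2.633 -1.038
vertex -0.357 -2.25 -0.971
vertex -0.8 -1.701 -0.479
endloop
endfacet
facet normal -0.853 -0.448 -0.269
outer loop
vertex -2.131 -3.181 -1.53
vertex -2.574 -2.633 -1.038
vertex -2.24 -2.379 -2.521
endloop
endfacet
facet normal 0.085 -0.627 0.775
outer loop
vertex -2.131 -3.181 -1.53
vertex -0.357 -2.25 -0.971
vertex -2.574 -2.633 -1.038
endloop
endfacet
facet normal 0.853 0.448 0.268
outer loop
vertex -0.8 -1.701 -0.479
vertex -0.357 -2.25 -0.971
vertex -0.909 -0.899 -1.47
endloop
endfacet
facet normal -0.085 0.627 -0.775
outer loop
vertex -0.466 -1.447 -1.962
vertex -2.24 -2.379 -2.521
vertex -0.909 -0.899 -1.47
endloop
endfacet
facet normal 0.853 0.448 0.269
outer loop
vertex -0.909 -0.899 -1.47
vertex -0.357 -2.25 -0.971
vertex -0.466 -1.447 -1.962
endloop
endfacet
facet normal 0.515 -0.638 -0.573
outer loop
vertex -0.466 -1.447 -1.962
vertex -2.131 -3.181 -1.53
vertex -2.24 -2.379 -2.521
endloop
endfacet
facet normal 0.515 -0.637 -0.573
outer loop
vertex -0.357 -2.25 -0.971
vertex -2.131 -3.181 -1.53
vertex -0.466 -1.447 -1.962
endloop
endfacet
facet normal -0.129 0.800 0.586
outer loop
vertex 2.362 0.135 3.026
vertex 2.721 -0.431 3.877
vertex 3.418 0.13 3.266
endloop
endfacet
facet normal 0.024 0.996 -0.083
outer loop
vertex 2.362 0.135 3.026
vertex 3.418 0.13 3.266
vertex 3.097 0.052 2.235
endloop
endfacet
facet normal -0.472 0.716 -0.514
outer loop
vertex 2.362 0.135 3.026
vertex 3.097 0.052 2.235
vertex 2.202 -0.557 2.208
endloop
endfacet
facet normal -0.931 0.347 -0.111
outer loop
vertex 2.362 0.135 3.026
vertex 2.202 -0.557 2.208
vertex 1.97 -0.855 3.223
endloop
endfacet
facet normal -0.720 0.398 0.569
outer loop
vertex 2.362 0.135 3.026
vertex 1.97 -0.855 3.223
vertex 2.721 -0.431 3.877
endloop
endfacet
facet normal 0.654 0.711 -0.258
outer loop
vertex 3.097 0.052 2.235
vertex 3.418 0.13 3.266
vertex 3.91 -0.565 2.597
endloop
endfacet
facet normal 0.406 0.394 0.825
outer loop
vertex 3.418 0.13 3.266
vertex 2.721 -0.431 3.877
vertex 3.678 -0.863 3.612
endloop
endfacet
facet normal -0.549 -0.256 0.796
outer loop
vertex 2.721 -0.431 3.877
vertex 1.97 -0.855 3.223
vertex 2.783 -1.472 3.585
endloop
endfacet
facet normal -0.891 -0.339 -0.303
outer loop
vertex 1.97 -0.855 3.223
vertex 2.202 -0.557 2.208
vertex 2.462 -1.55 2.554
endloop
endfacet
facet normal -0.147 0.259 -0.955
outer loop
vertex 2.202 -0.557 2.208
vertex 3.097 0.052 2.235
vertex 3.159 -0.989 1.943
endloop
endfacet
facet normal 0.931 -0.347 0.111
outer loop
vertex 3.518 -1.555 2.794
vertex 3.91 -0.565 2.597
vertex 3.678 -0.863 3.612
endloop
endfacet
facet normal 0.472 -0.716 0.514
outer loop
vertex 3.518 -1.555 2.794
vertex 3.678 -0.863 3.612
vertex 2.783 -1.472 3.585
endloop
endfacet
facet normal -0.024 -0.996 0.083
outer loop
vertex 3.518 -1.555 2.794
vertex 2.783 -1.472 3.585
vertex 2.462 -1.55 2.554
endloop
endfacet
facet normal 0.129 -0.800 -0.586
outer loop
vertex 3.518 -1.555 2.794
vertex 2.462 -1.55 2.554
vertex 3.159 -0.989 1.943
endloop
endfacet
facet normal 0.720 -0.398 -0.569
outer loop
vertex 3.518 -1.555 2.794
vertex 3.159 -0.989 1.943
vertex 3.91 -0.565 2.597
endloop
endfacet
facet normal 0.891 0.339 0.303
outer loop
vertex 3.678 -0.863 3.612
vertex 3.91 -0.565 2.597
vertex 3.418 0.13 3.266
endloop
endfacet
facet normal 0.147 -0.259 0.955
outer loop
vertex 2.783 -1.472 3.585
vertex 3.678 -0.863 3.612
vertex 2.721 -0.431 3.877
endloop
endfacet
facet normal -0.654 -0.711 0.258
outer loop
vertex 2.462 -1.55 2.554
vertex 2.783 -1.472 3.585
vertex 1.97 -0.855 3.223
endloop
endfacet
facet normal -0.406 -0.394 -0.825
outer loop
vertex 3.159 -0.989 1.943
vertex 2.462 -1.55 2.554
vertex 2.202 -0.557 2.208
endloop
endfacet
facet normal 0.549 0.256 -0.796
outer loop
vertex 3.91 -0.565 2.597
vertex 3.159 -0.989 1.943
vertex 3.097 0.052 2.235
endloop
endfacet

endsolid
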